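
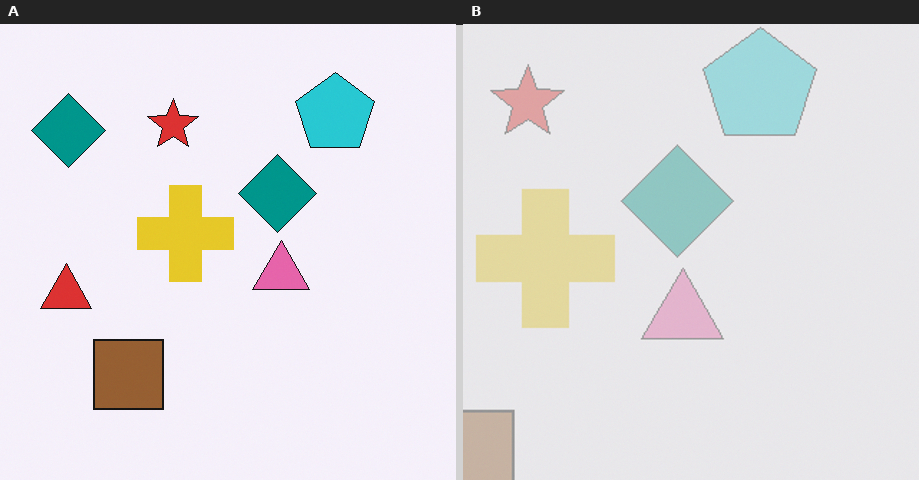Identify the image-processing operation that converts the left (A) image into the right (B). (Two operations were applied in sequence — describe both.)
The right (B) image is the left (A) cropped slightly and scaled back up, then given much lower contrast.

The visible shapes are larger and the field of view is narrower; shapes near the original edges may be partly or wholly outside the frame — a crop-and-rescale. Tones are pushed toward mid-grey across the whole image — a global contrast change.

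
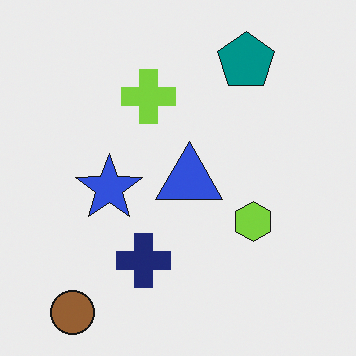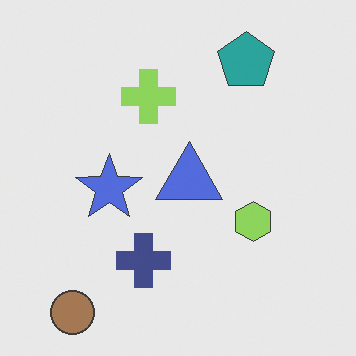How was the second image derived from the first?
The second image is the first given slightly reduced contrast.

Tones are pushed toward mid-grey across the whole image — a global contrast change.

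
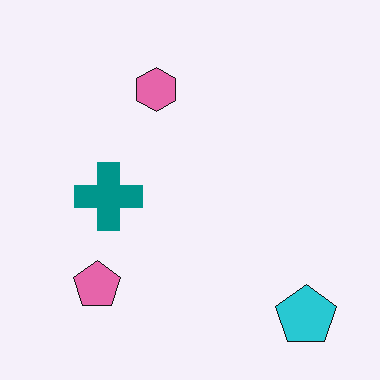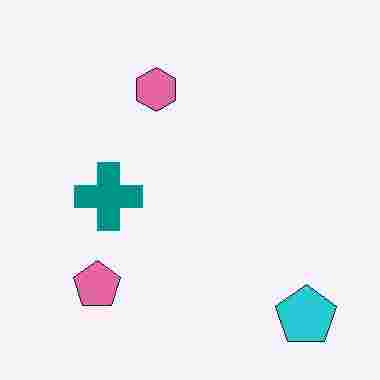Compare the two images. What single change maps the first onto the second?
It was heavily JPEG-compressed with obvious blocking artifacts.

Blocky 8×8 compression artifacts appear around shape edges and the flat background shows ringing — characteristic JPEG degradation.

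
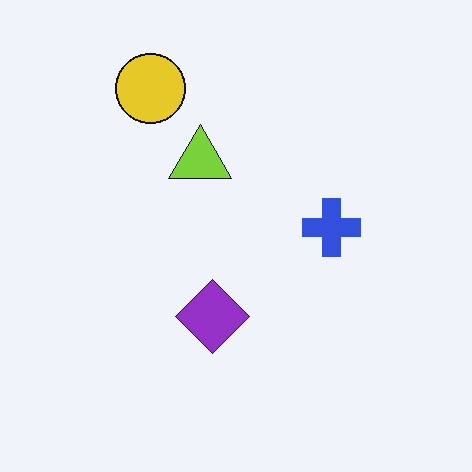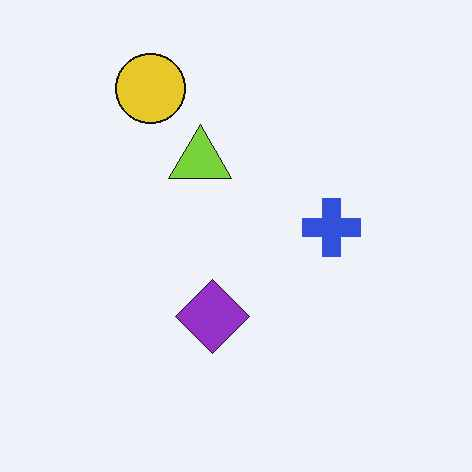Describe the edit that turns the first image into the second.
This is the original image given moderate JPEG compression.

Blocky 8×8 compression artifacts appear around shape edges and the flat background shows ringing — characteristic JPEG degradation.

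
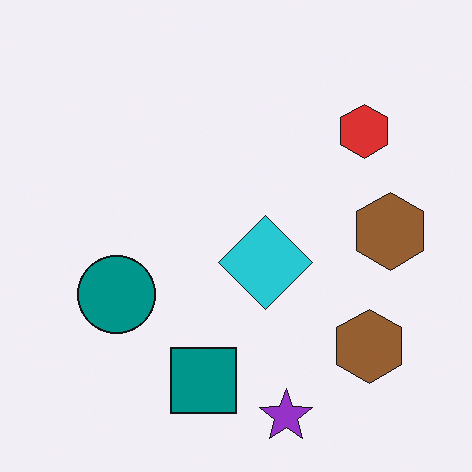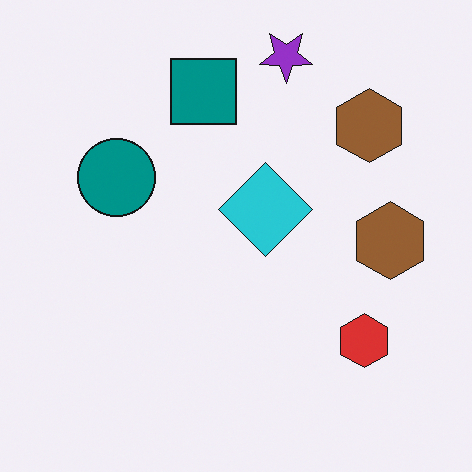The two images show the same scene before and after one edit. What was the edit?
It was flipped vertically (top ↔ bottom).

The purple star is in the bottom of the first image and the top of the second — shapes on opposite sides of the horizontal midline have swapped in a mirror flip.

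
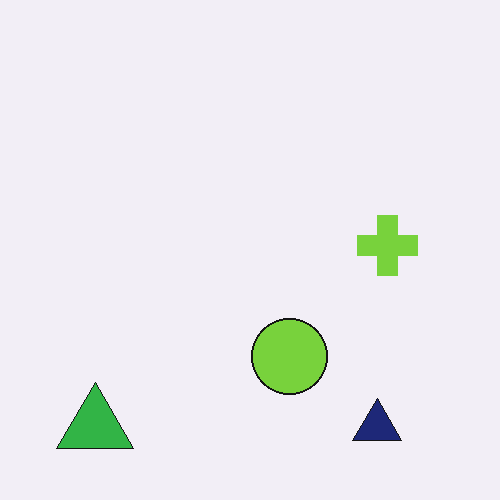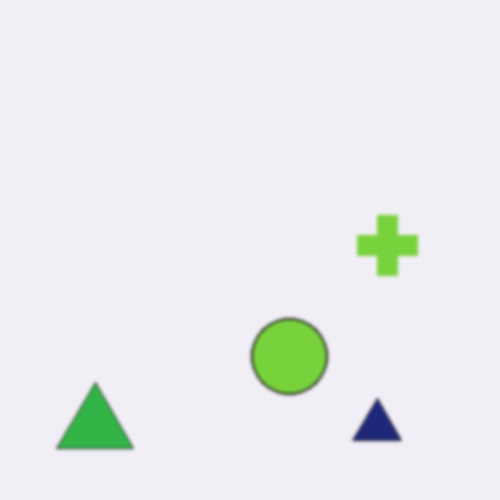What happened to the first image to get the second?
Slightly softened.

Shape edges and outlines are uniformly softened across the whole image.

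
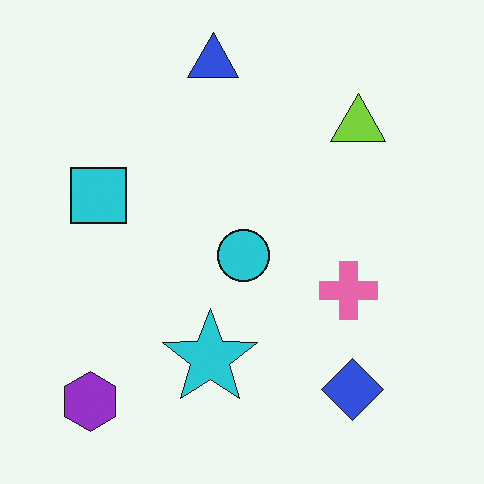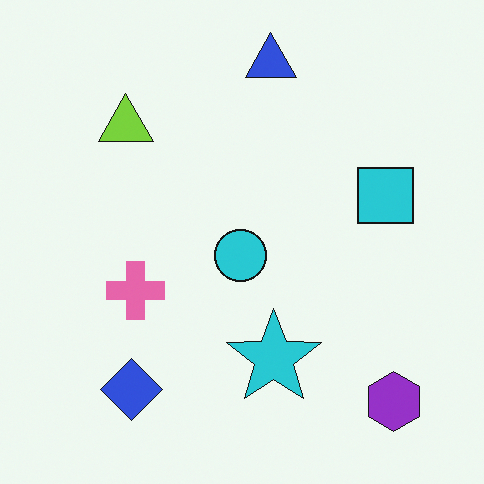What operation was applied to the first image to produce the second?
Flipped horizontally (left ↔ right).

The purple hexagon is in the bottom-left of the first image and the bottom-right of the second — shapes on opposite sides of the vertical midline have swapped in a mirror flip.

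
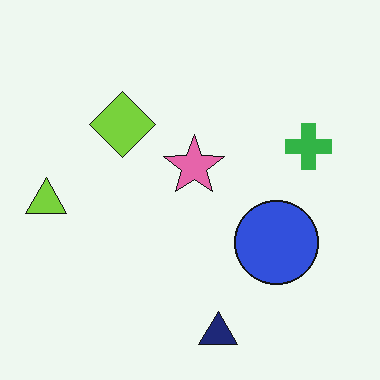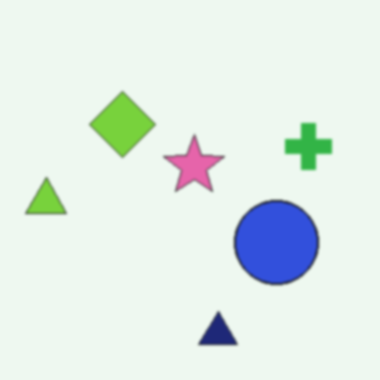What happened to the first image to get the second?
The second image is the first given a subtle gaussian blur.

Shape edges and outlines are uniformly softened across the whole image.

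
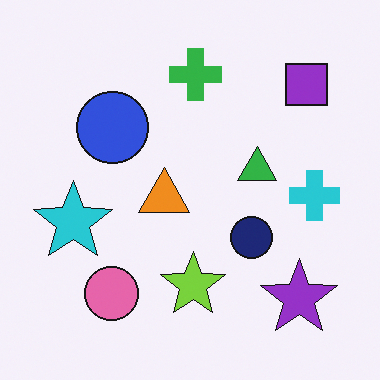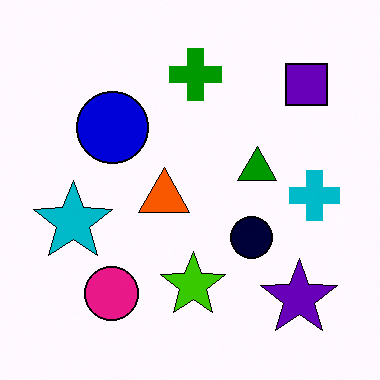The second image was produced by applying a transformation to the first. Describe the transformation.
The second image is the first given much higher contrast.

Tones are pushed away from mid-grey across the whole image — a global contrast change.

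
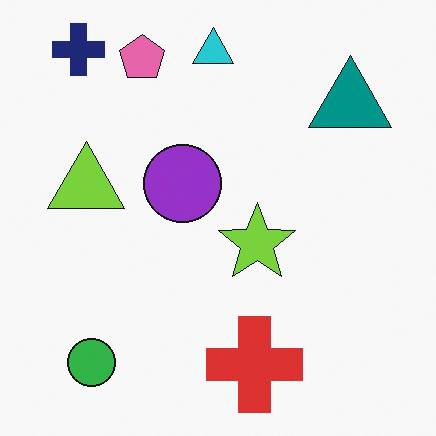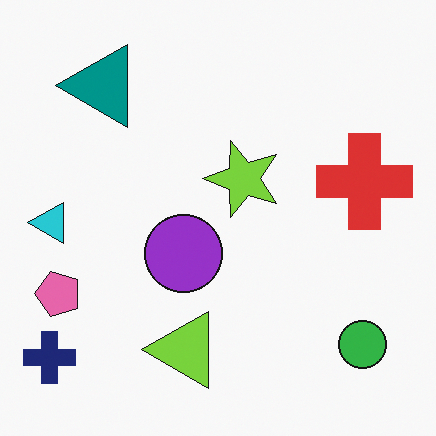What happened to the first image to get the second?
It was rotated 90° counter-clockwise.

The navy cross sits in the top-left of the first image and the bottom-left of the second — consistent with a whole-image 90° counter-clockwise rotation.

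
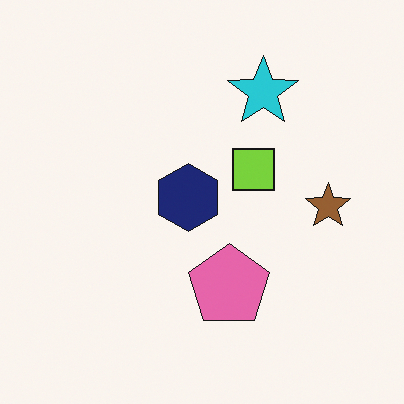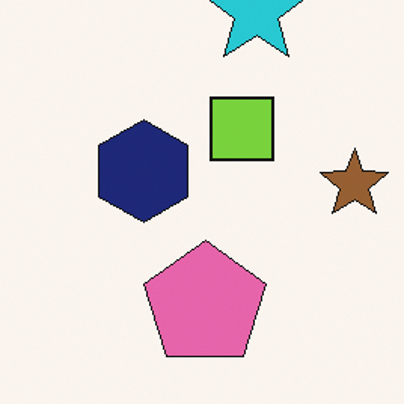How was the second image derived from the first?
The second image is the first cropped slightly and scaled back up.

The visible shapes are larger and the field of view is narrower; shapes near the original edges may be partly or wholly outside the frame — a crop-and-rescale.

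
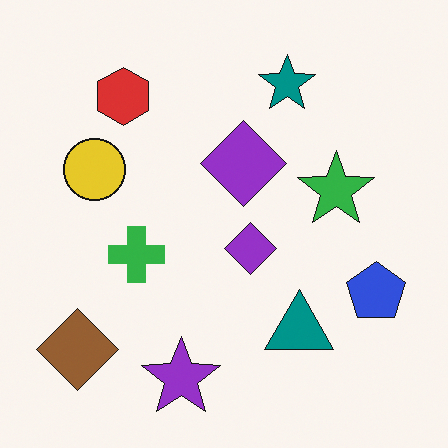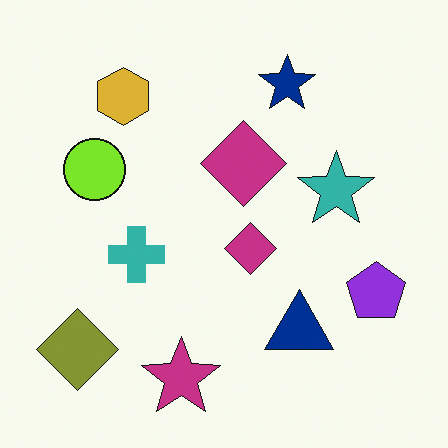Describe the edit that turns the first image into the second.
The transformation is: hue-shifted by a small amount.

Every shape's color has rotated by the same amount around the hue wheel — a uniform hue shift.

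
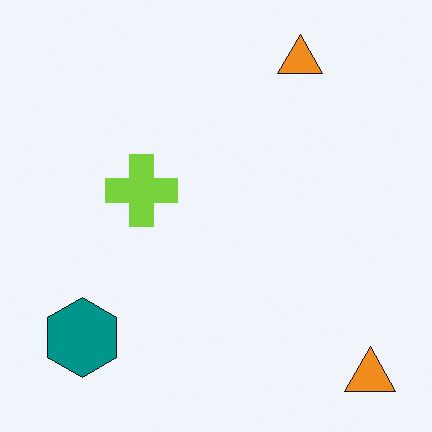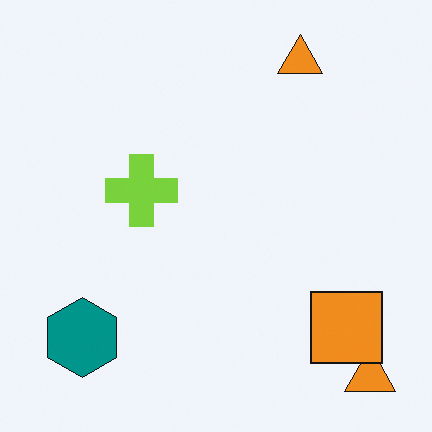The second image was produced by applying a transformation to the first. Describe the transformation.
It was overlaid with an additional orange square.

An orange square appears in the second image that is absent from the first.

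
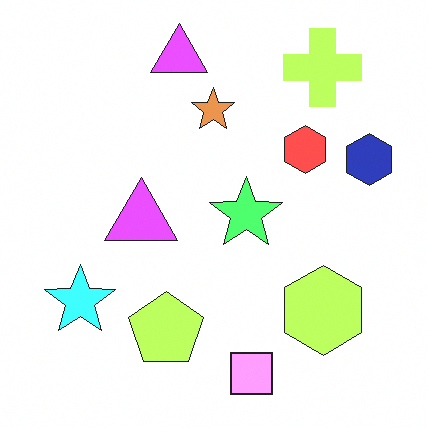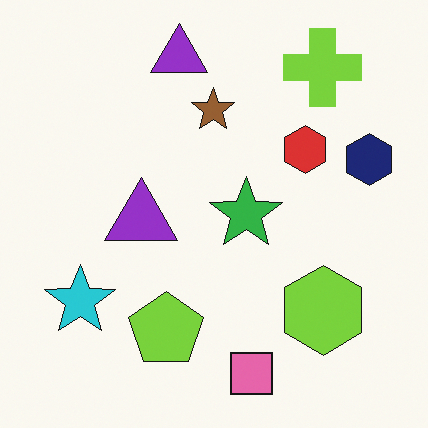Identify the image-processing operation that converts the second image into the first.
The image was noticeably brightened.

Every pixel — background and shapes alike — is uniformly brightened.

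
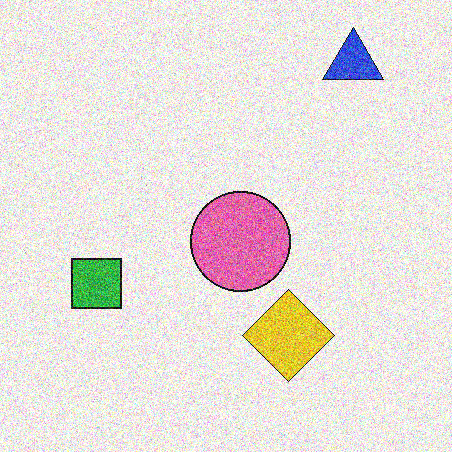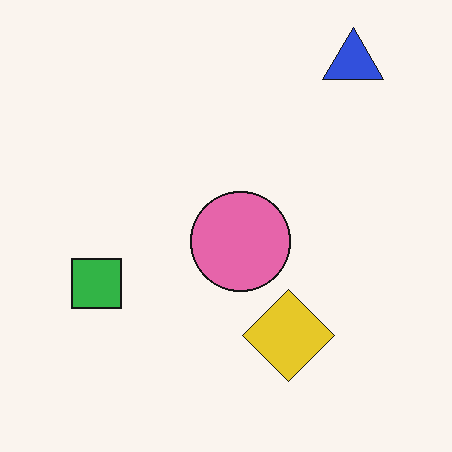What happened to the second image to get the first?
It was degraded with a thick layer of grain.

Random speckle covers the whole image, including the flat background.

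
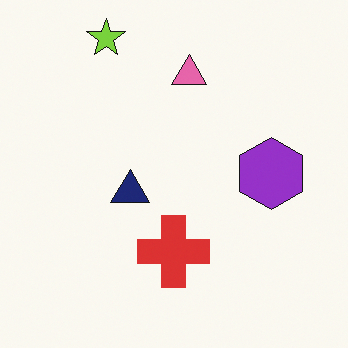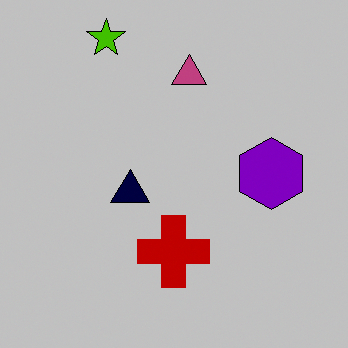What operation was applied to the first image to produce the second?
The image was heavily posterized to just a handful of flat colors.

Each flat color has snapped to a coarser quantized level — most visibly, the near-white background has dropped to a flat grey.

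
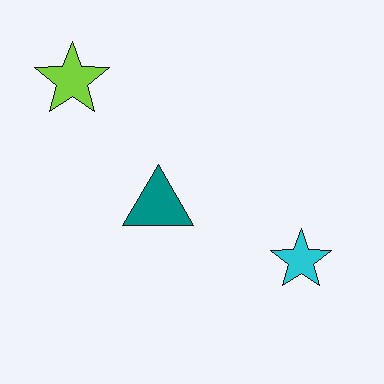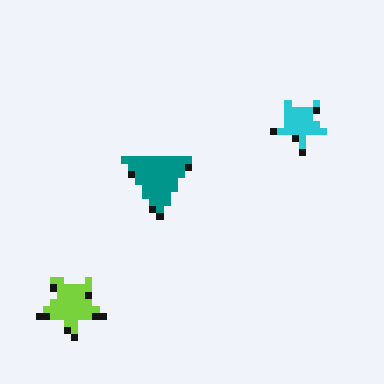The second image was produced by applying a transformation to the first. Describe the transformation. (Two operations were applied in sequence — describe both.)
The transformation is: flipped vertically (top ↔ bottom), then moderately pixelated.

The lime star is in the top-left of the first image and the bottom-left of the second — shapes on opposite sides of the horizontal midline have swapped in a mirror flip. Shapes are reduced to large square blocks; fine edges and outlines are lost — a downscale-then-upscale (mosaic) effect.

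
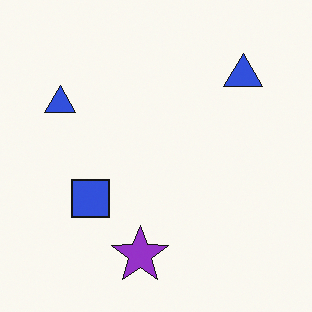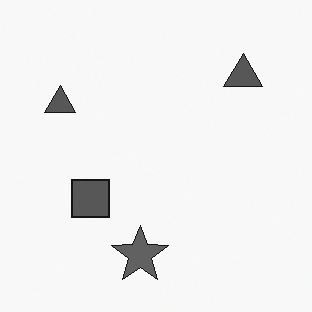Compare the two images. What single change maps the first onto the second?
The image was converted to grayscale.

All color is removed — every shape is now a shade of grey.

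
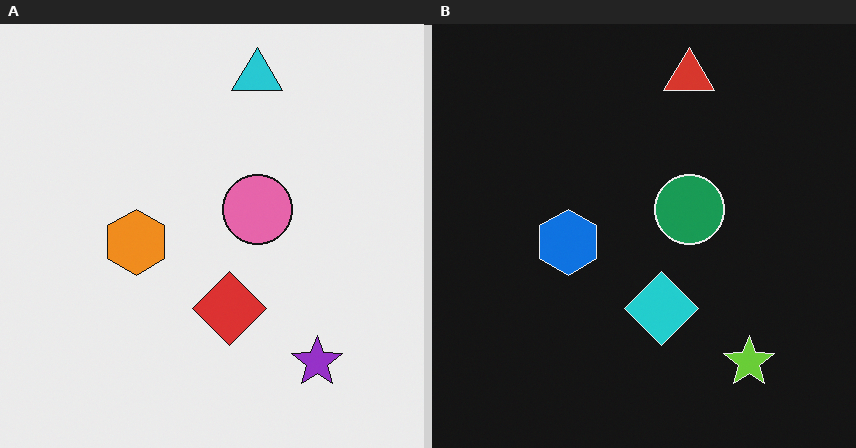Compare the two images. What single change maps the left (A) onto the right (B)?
The right (B) image is the left (A) color-inverted (negative).

The light background has become dark and every shape's color is its complement — a photographic negative.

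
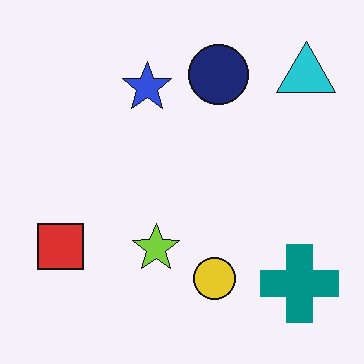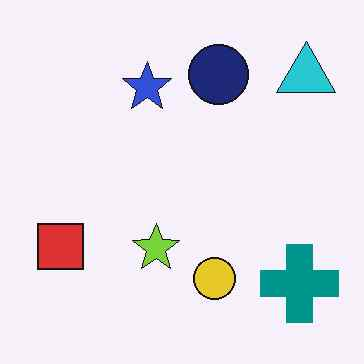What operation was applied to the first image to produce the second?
It was given moderate JPEG compression.

Blocky 8×8 compression artifacts appear around shape edges and the flat background shows ringing — characteristic JPEG degradation.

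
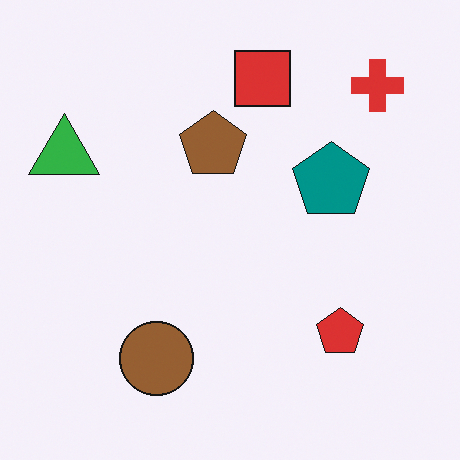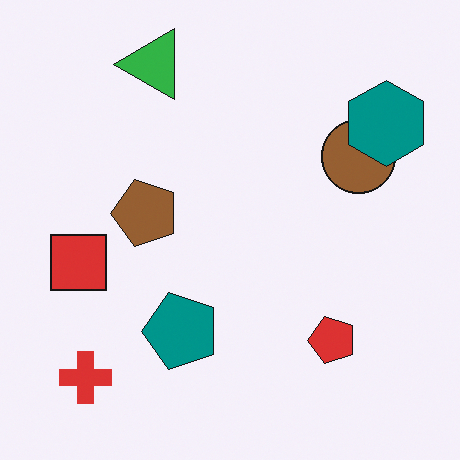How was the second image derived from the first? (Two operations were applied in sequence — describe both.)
The second image is the first transposed (reflected across the top-left ↔ bottom-right diagonal), then overlaid with an additional teal hexagon.

Shapes have swapped their row and column positions — what was in the top-right is now in the bottom-left — a diagonal reflection. A teal hexagon appears in the second image that is absent from the first.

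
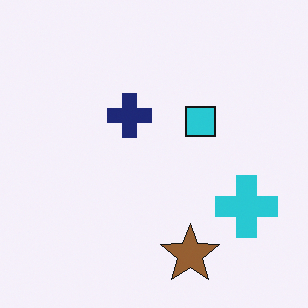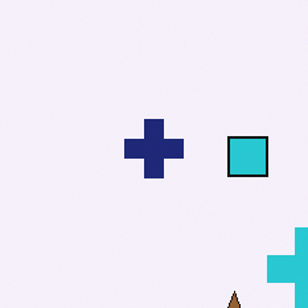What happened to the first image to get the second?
Cropped slightly and scaled back up.

The visible shapes are larger and the field of view is narrower; shapes near the original edges may be partly or wholly outside the frame — a crop-and-rescale.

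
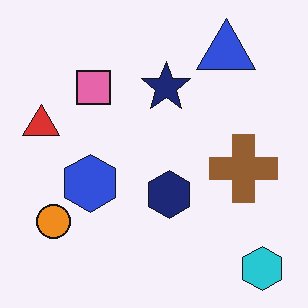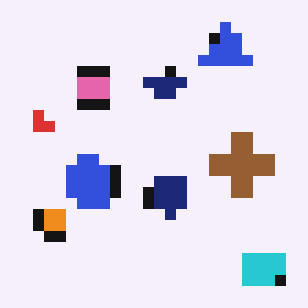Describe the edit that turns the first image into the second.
Coarsely pixelated.

Shapes are reduced to large square blocks; fine edges and outlines are lost — a downscale-then-upscale (mosaic) effect.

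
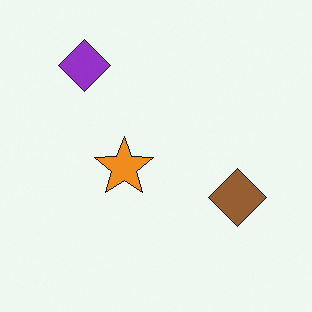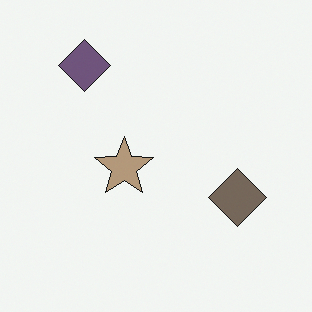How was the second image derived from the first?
This is the original image heavily desaturated.

All colors are more muted and greyish — a global saturation change.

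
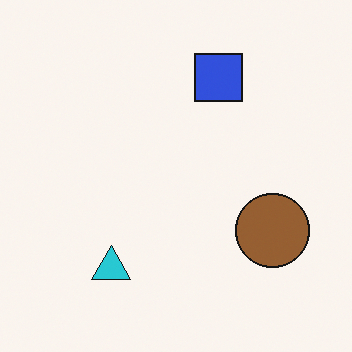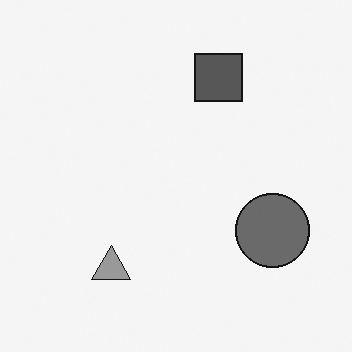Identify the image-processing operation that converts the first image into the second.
This is the original image converted to grayscale.

All color is removed — every shape is now a shade of grey.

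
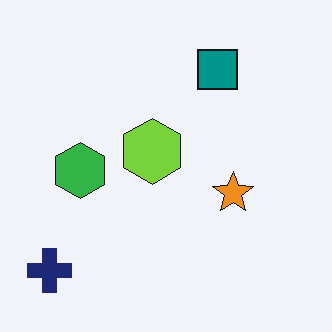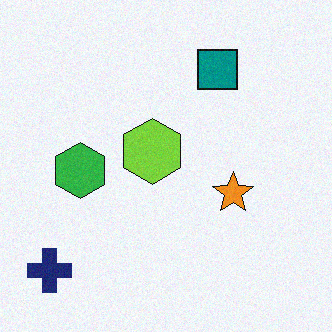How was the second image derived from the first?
This is the original image degraded with subtle gaussian noise.

Random speckle covers the whole image, including the flat background.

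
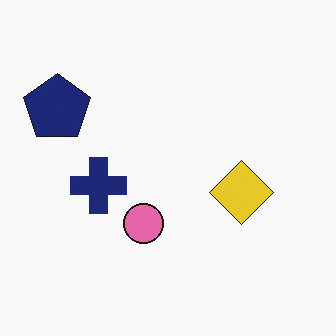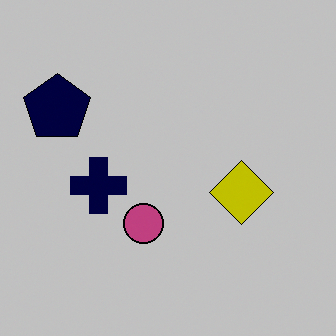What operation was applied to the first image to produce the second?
The image was aggressively posterized.

Each flat color has snapped to a coarser quantized level — most visibly, the near-white background has dropped to a flat grey.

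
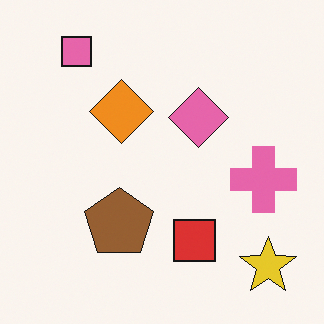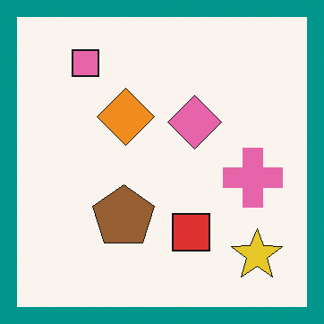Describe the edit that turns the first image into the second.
The image was framed with a teal border.

A solid teal frame runs around the edge of the second image, with the content slightly shrunk inside it.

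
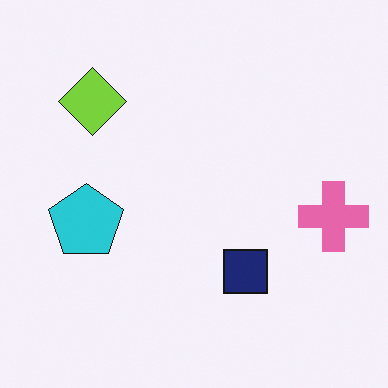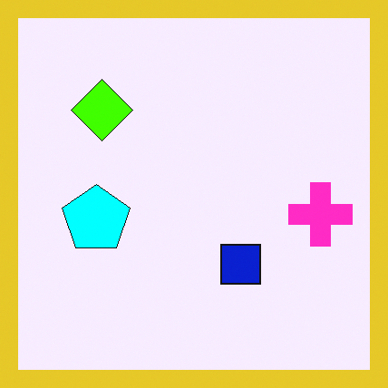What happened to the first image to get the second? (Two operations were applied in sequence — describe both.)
This is the original image heavily oversaturated, then framed with a yellow border.

All colors are more vivid — a global saturation change. A solid yellow frame runs around the edge of the second image, with the content slightly shrunk inside it.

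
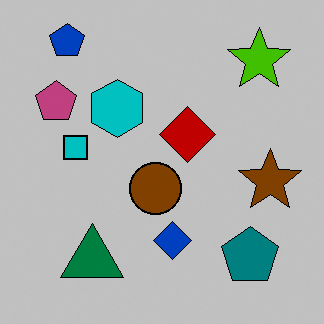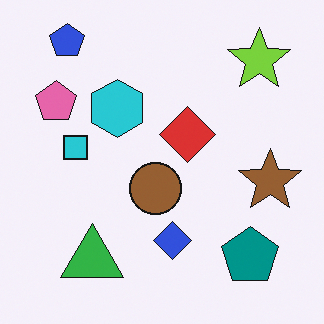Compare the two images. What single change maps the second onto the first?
It was heavily posterized to just a handful of flat colors.

Each flat color has snapped to a coarser quantized level — most visibly, the near-white background has dropped to a flat grey.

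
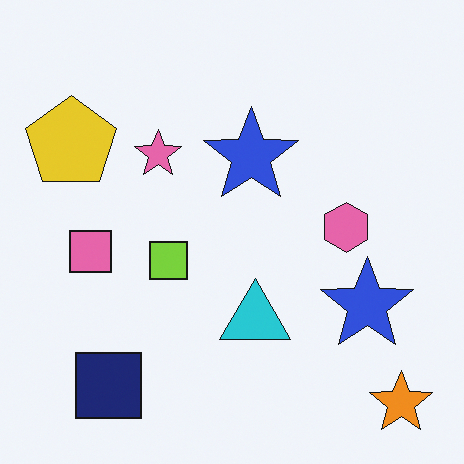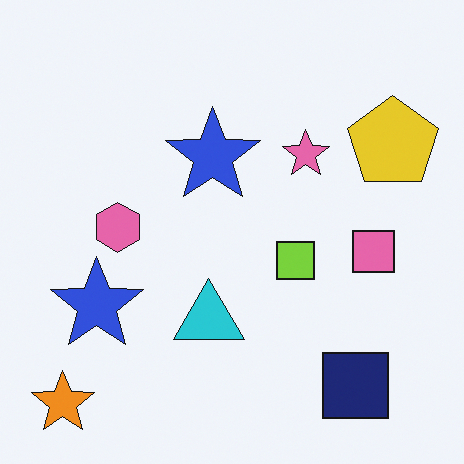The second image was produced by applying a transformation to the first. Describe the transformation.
The second image is the first flipped horizontally (left ↔ right).

The orange star is in the bottom-right of the first image and the bottom-left of the second — shapes on opposite sides of the vertical midline have swapped in a mirror flip.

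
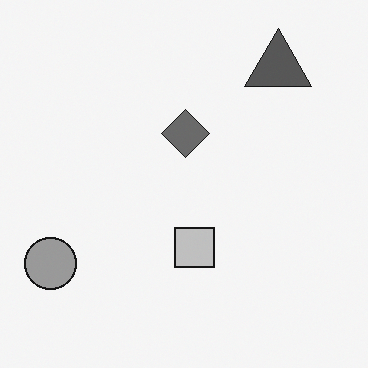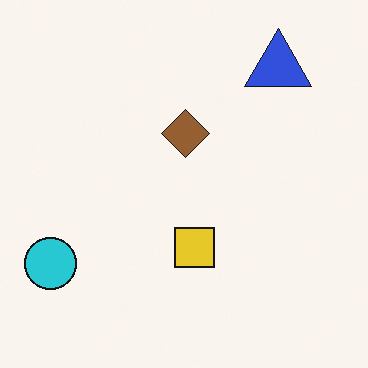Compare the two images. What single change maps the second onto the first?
The image was converted to grayscale.

All color is removed — every shape is now a shade of grey.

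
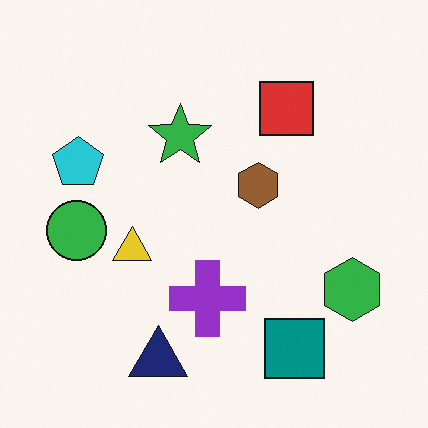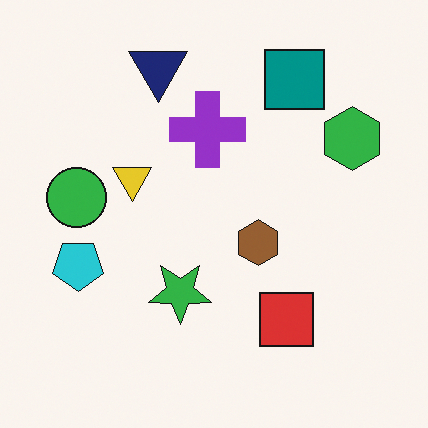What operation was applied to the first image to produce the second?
The image was flipped vertically (top ↔ bottom).

The navy triangle is in the bottom of the first image and the top of the second — shapes on opposite sides of the horizontal midline have swapped in a mirror flip.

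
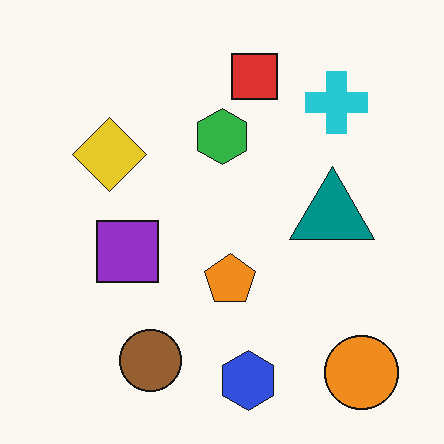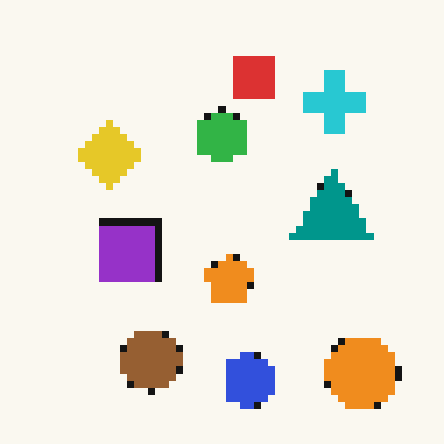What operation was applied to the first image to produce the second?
Pixelated into visible square blocks.

Shapes are reduced to large square blocks; fine edges and outlines are lost — a downscale-then-upscale (mosaic) effect.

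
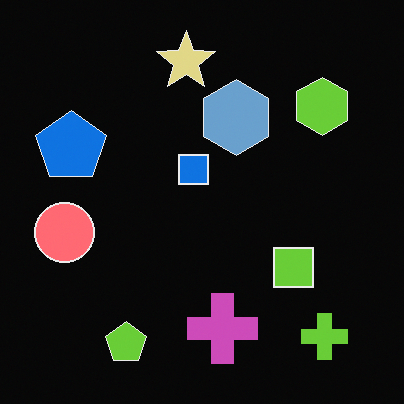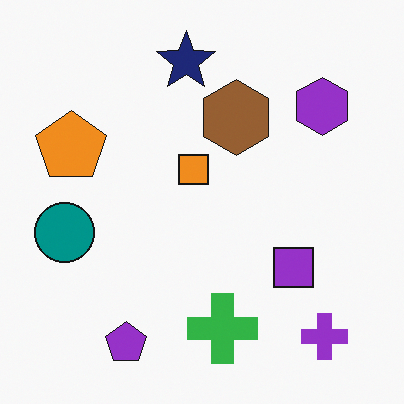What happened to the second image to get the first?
The image was color-inverted (negative).

The light background has become dark and every shape's color is its complement — a photographic negative.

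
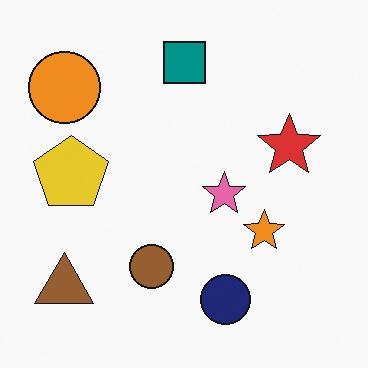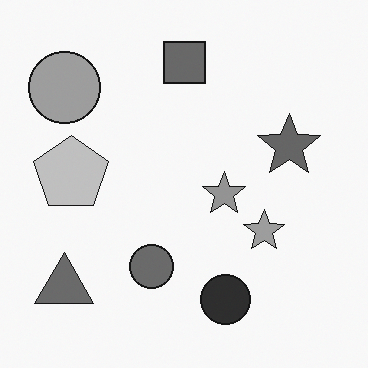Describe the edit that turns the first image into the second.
It was converted to grayscale.

All color is removed — every shape is now a shade of grey.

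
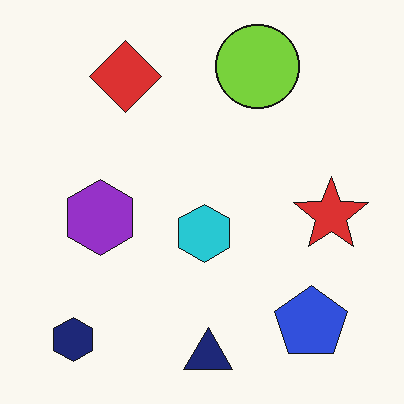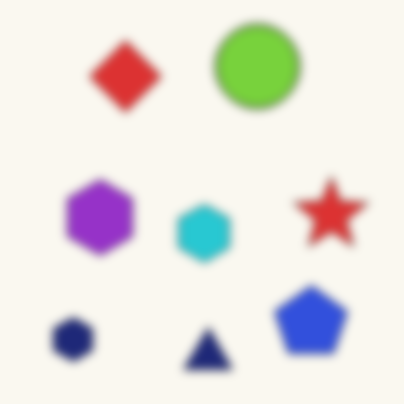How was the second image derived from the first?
The second image is the first moderately blurred.

Shape edges and outlines are uniformly softened across the whole image.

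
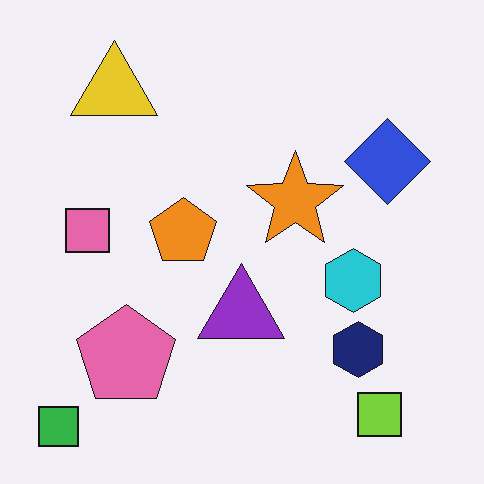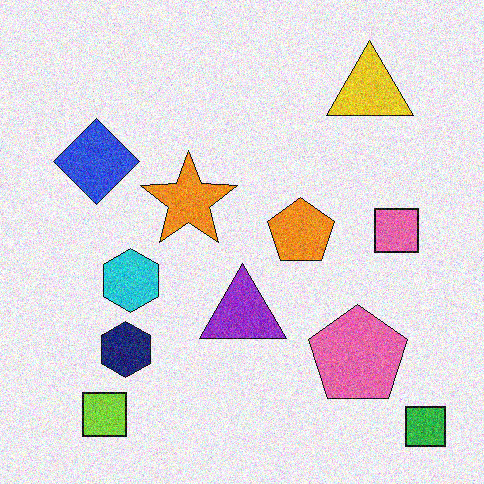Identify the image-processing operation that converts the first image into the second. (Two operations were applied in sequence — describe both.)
Flipped horizontally (left ↔ right), then degraded with moderate additive noise.

The green square is in the bottom-left of the first image and the bottom-right of the second — shapes on opposite sides of the vertical midline have swapped in a mirror flip. Random speckle covers the whole image, including the flat background.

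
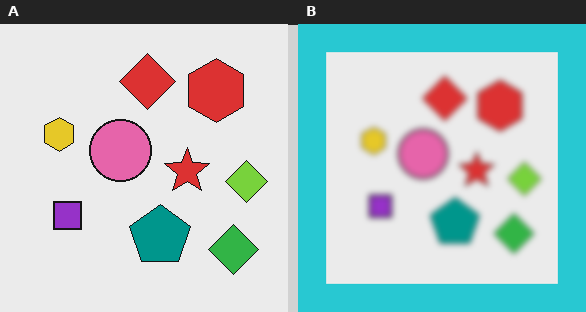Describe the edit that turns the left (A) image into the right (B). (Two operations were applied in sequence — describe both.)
The image was moderately blurred, then framed with a cyan border.

Shape edges and outlines are uniformly softened across the whole image. A solid cyan frame runs around the edge of the right (B) image, with the content slightly shrunk inside it.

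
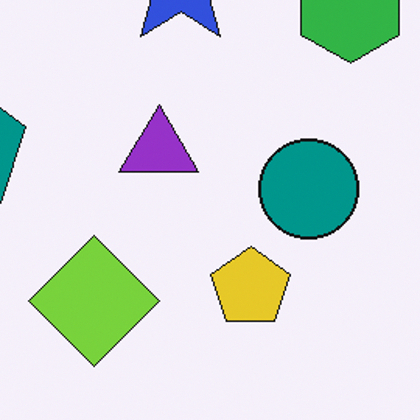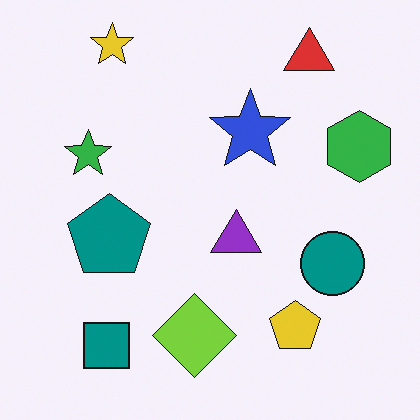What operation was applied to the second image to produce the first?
This is the original image cropped slightly and scaled back up.

The visible shapes are larger and the field of view is narrower; shapes near the original edges may be partly or wholly outside the frame — a crop-and-rescale.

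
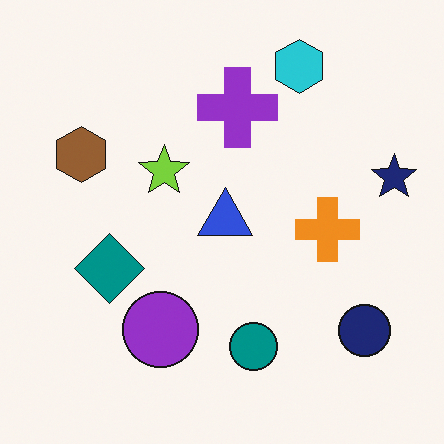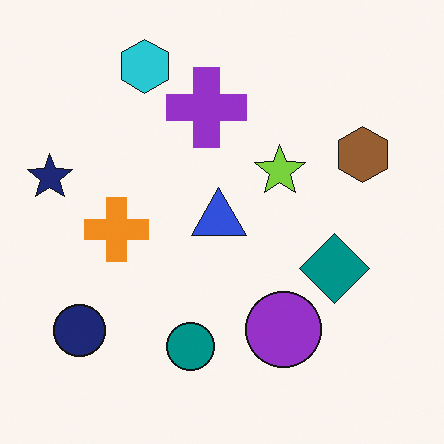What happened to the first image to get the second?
Flipped horizontally (left ↔ right).

The navy star is in the right of the first image and the left of the second — shapes on opposite sides of the vertical midline have swapped in a mirror flip.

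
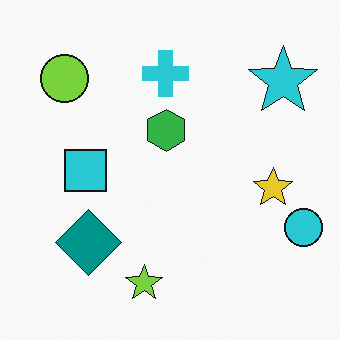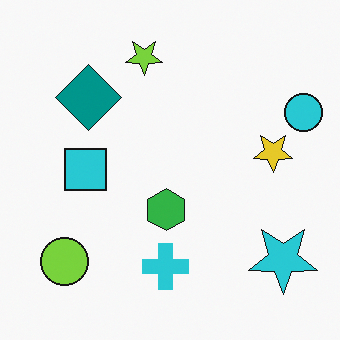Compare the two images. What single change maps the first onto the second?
The transformation is: flipped vertically (top ↔ bottom).

The lime star is in the bottom of the first image and the top of the second — shapes on opposite sides of the horizontal midline have swapped in a mirror flip.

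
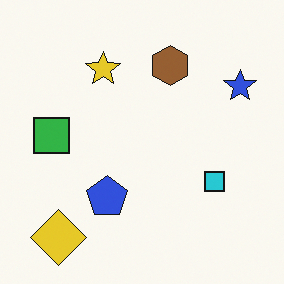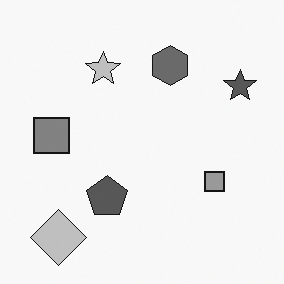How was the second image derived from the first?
This is the original image converted to grayscale.

All color is removed — every shape is now a shade of grey.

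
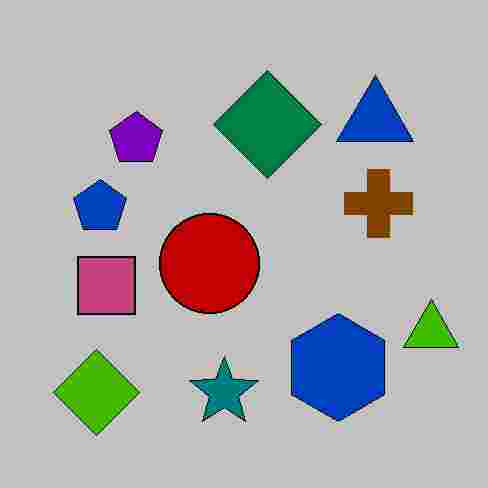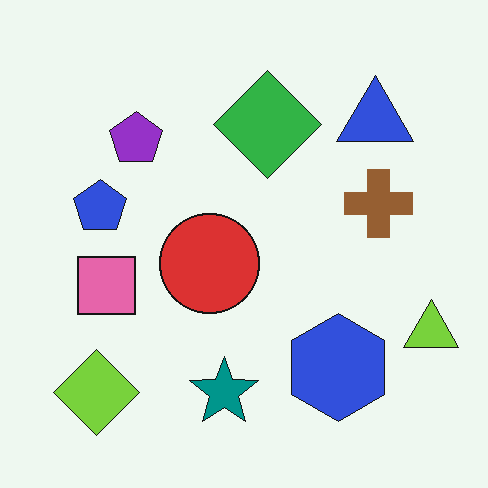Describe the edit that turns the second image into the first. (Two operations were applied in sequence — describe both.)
It was heavily posterized to just a handful of flat colors, then degraded with heavy JPEG compression.

Each flat color has snapped to a coarser quantized level — most visibly, the near-white background has dropped to a flat grey. Blocky 8×8 compression artifacts appear around shape edges and the flat background shows ringing — characteristic JPEG degradation.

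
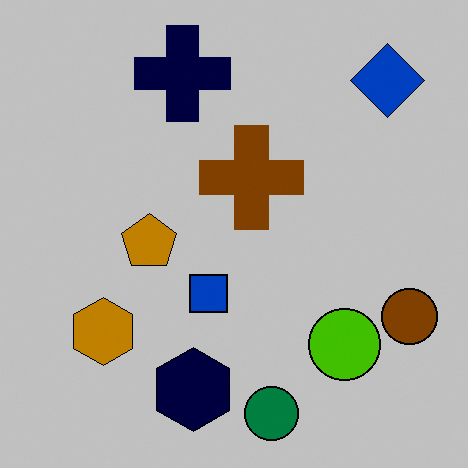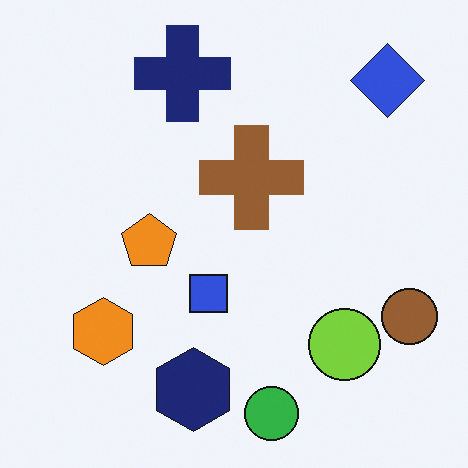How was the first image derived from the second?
The transformation is: aggressively posterized.

Each flat color has snapped to a coarser quantized level — most visibly, the near-white background has dropped to a flat grey.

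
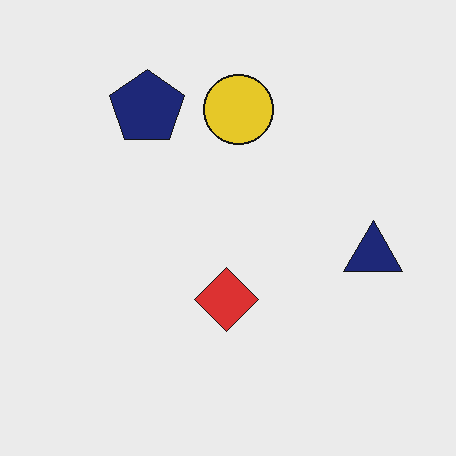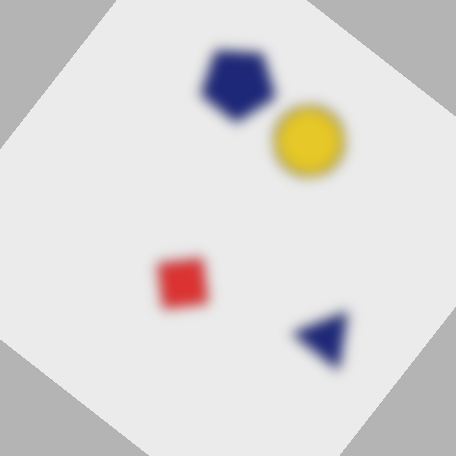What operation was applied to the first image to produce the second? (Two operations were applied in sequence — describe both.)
Heavily blurred, then rotated clockwise by a large amount — several tens of degrees.

Shape edges and outlines are uniformly softened across the whole image. Every shape is tilted by the same angle and the image corners show triangular fill wedges — a whole-image rotation by a non-right angle.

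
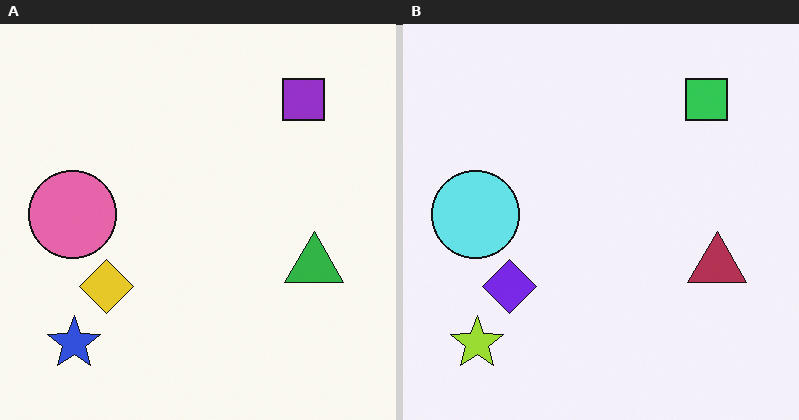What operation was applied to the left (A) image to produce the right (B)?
The transformation is: hue-shifted through roughly half the color wheel.

Every shape's color has rotated by the same amount around the hue wheel — a uniform hue shift.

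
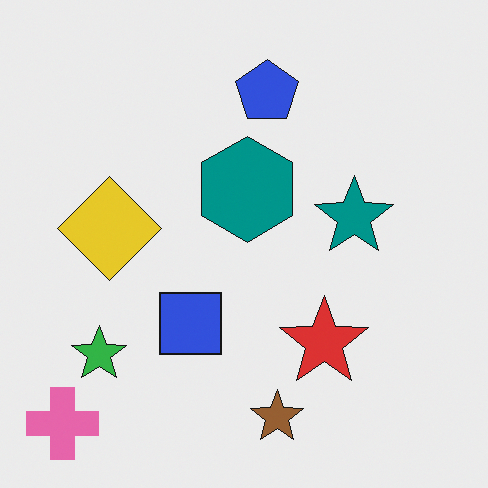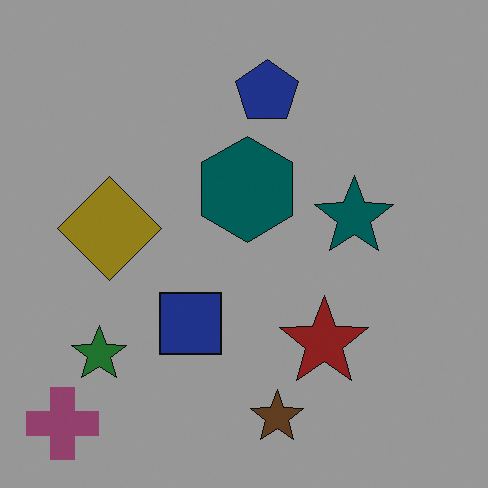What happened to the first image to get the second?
It was substantially darkened.

Every pixel — background and shapes alike — is uniformly darkened.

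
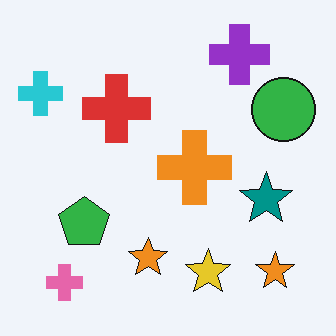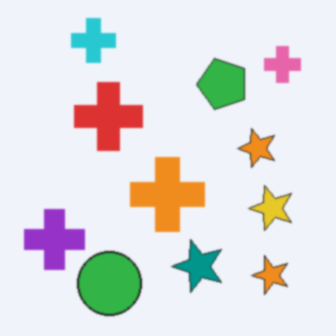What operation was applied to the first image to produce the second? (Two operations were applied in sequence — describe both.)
This is the original image slightly softened, then transposed (reflected across the top-left ↔ bottom-right diagonal).

Shape edges and outlines are uniformly softened across the whole image. Shapes have swapped their row and column positions — what was in the top-right is now in the bottom-left — a diagonal reflection.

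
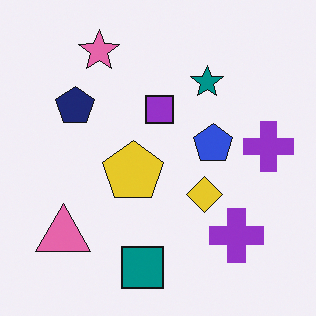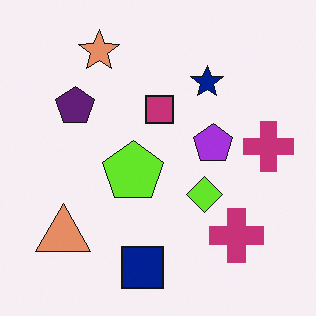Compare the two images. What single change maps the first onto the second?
This is the original image hue-shifted slightly.

Every shape's color has rotated by the same amount around the hue wheel — a uniform hue shift.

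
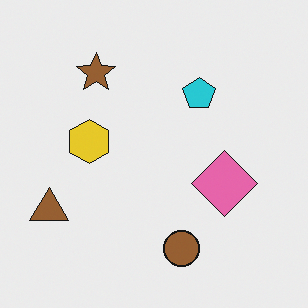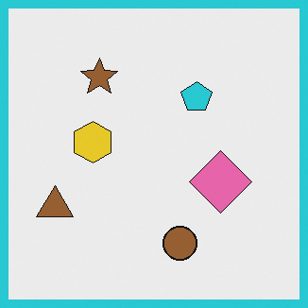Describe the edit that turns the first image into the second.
It was framed with a cyan border.

A solid cyan frame runs around the edge of the second image, with the content slightly shrunk inside it.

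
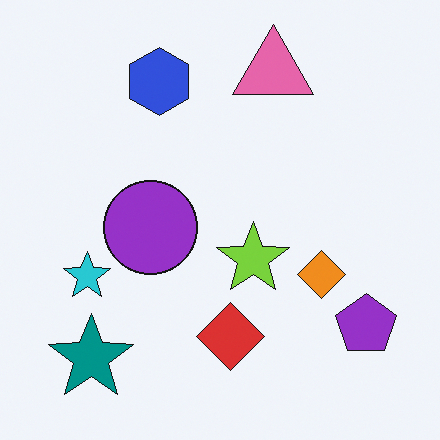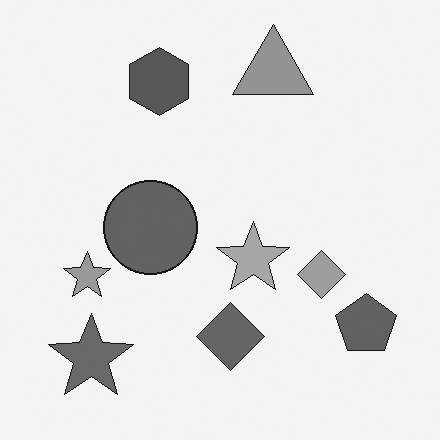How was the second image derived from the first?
This is the original image converted to grayscale.

All color is removed — every shape is now a shade of grey.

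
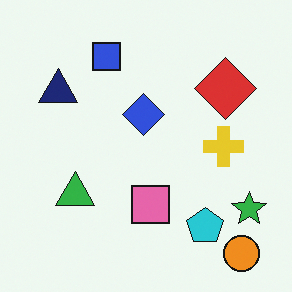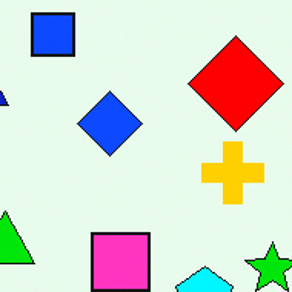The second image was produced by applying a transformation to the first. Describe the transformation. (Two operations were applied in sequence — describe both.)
The second image is the first made much more vivid (saturation change), then cropped to a modestly smaller region and rescaled.

All colors are more vivid — a global saturation change. The visible shapes are larger and the field of view is narrower; shapes near the original edges may be partly or wholly outside the frame — a crop-and-rescale.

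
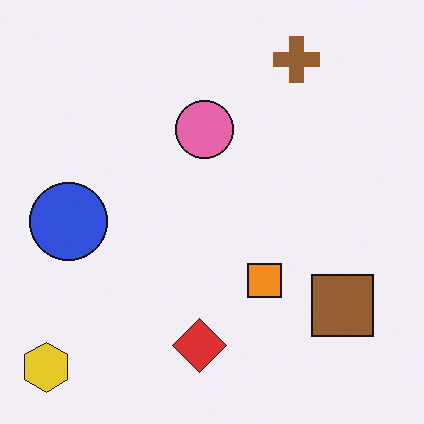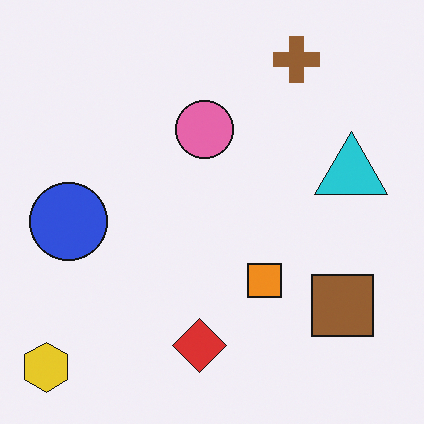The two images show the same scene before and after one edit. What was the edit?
The image was overlaid with an additional cyan triangle.

A cyan triangle appears in the second image that is absent from the first.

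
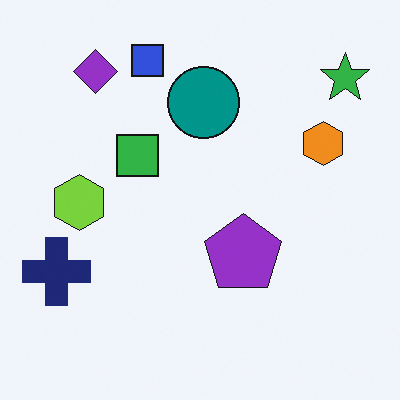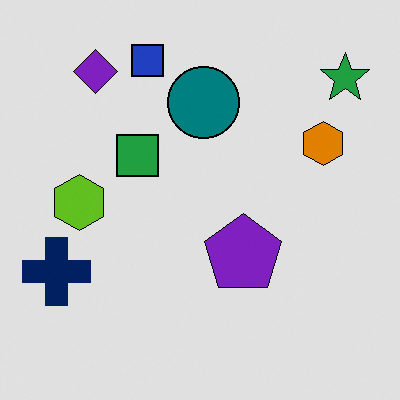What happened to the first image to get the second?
It was posterized to a reduced palette.

Each flat color has snapped to a coarser quantized level — most visibly, the near-white background has dropped to a flat grey.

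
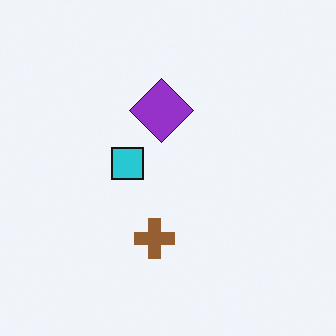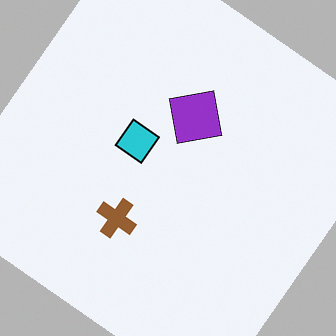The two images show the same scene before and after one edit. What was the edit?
It was rotated clockwise by a large amount — several tens of degrees.

Every shape is tilted by the same angle and the image corners show triangular fill wedges — a whole-image rotation by a non-right angle.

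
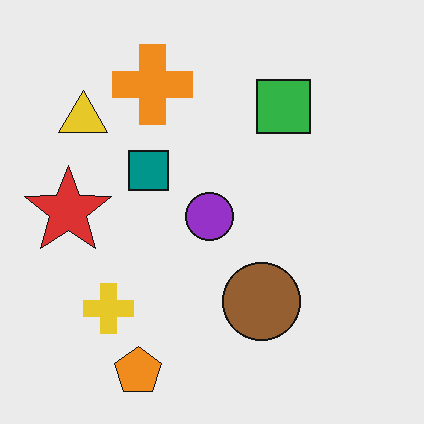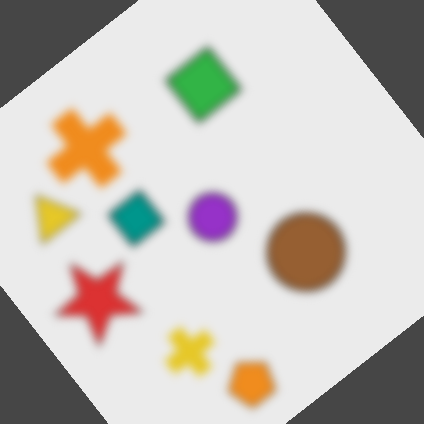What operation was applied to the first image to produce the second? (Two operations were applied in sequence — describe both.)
It was moderately blurred, then rotated counter-clockwise by a large amount — several tens of degrees.

Shape edges and outlines are uniformly softened across the whole image. Every shape is tilted by the same angle and the image corners show triangular fill wedges — a whole-image rotation by a non-right angle.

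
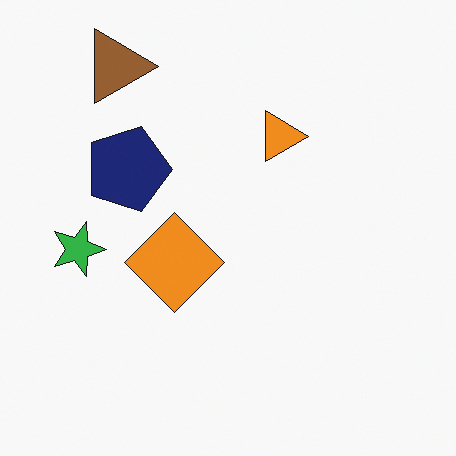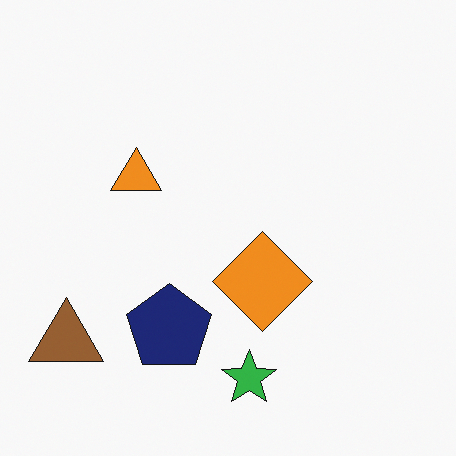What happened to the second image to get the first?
The transformation is: rotated 90° clockwise.

The brown triangle sits in the bottom-left of the second image and the top-left of the first — consistent with a whole-image 90° clockwise rotation.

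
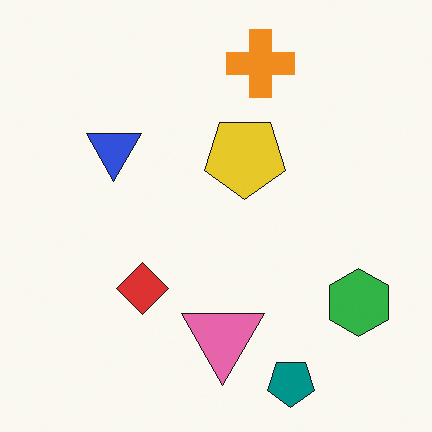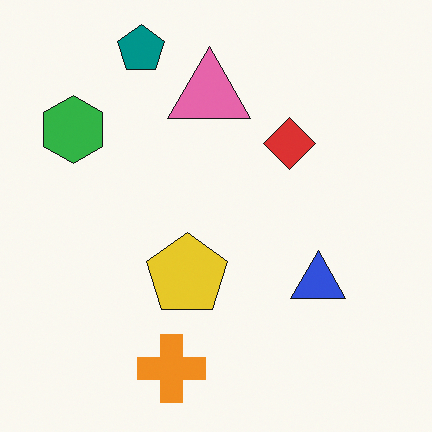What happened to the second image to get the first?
Rotated 180°.

The teal pentagon sits in the top-left of the second image and the bottom-right of the first — consistent with a whole-image 180° rotation.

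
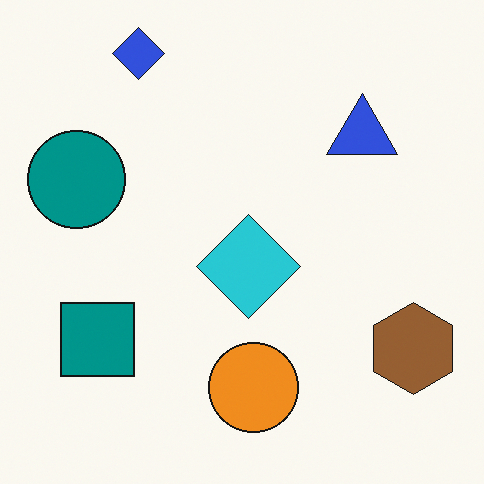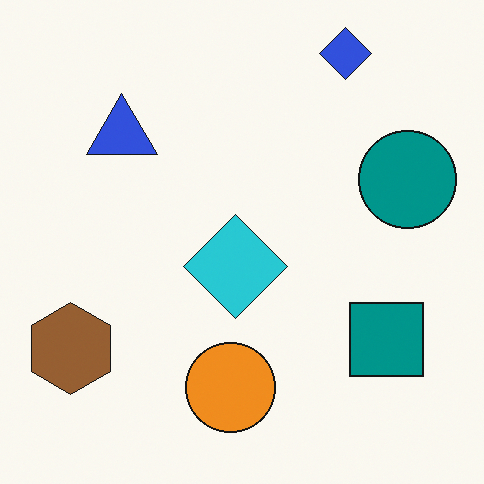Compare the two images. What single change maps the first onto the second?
This is the original image flipped horizontally (left ↔ right).

The brown hexagon is in the bottom-right of the first image and the bottom-left of the second — shapes on opposite sides of the vertical midline have swapped in a mirror flip.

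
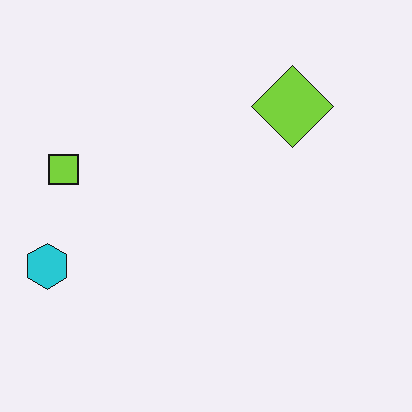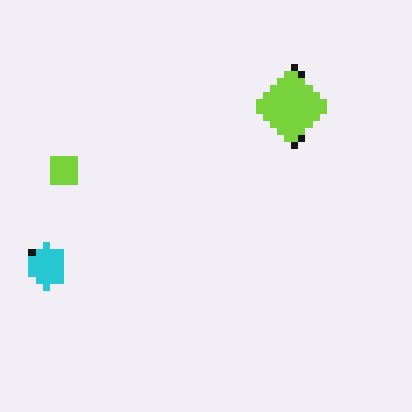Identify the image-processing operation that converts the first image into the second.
The transformation is: moderately pixelated.

Shapes are reduced to large square blocks; fine edges and outlines are lost — a downscale-then-upscale (mosaic) effect.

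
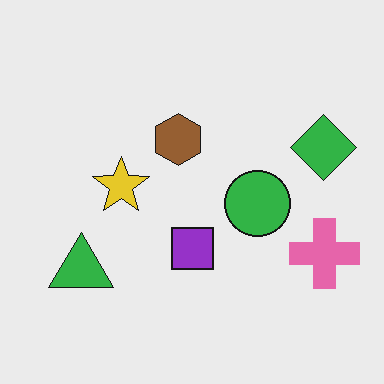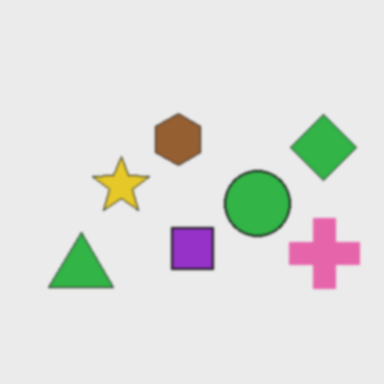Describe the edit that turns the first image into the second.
The second image is the first given a subtle gaussian blur.

Shape edges and outlines are uniformly softened across the whole image.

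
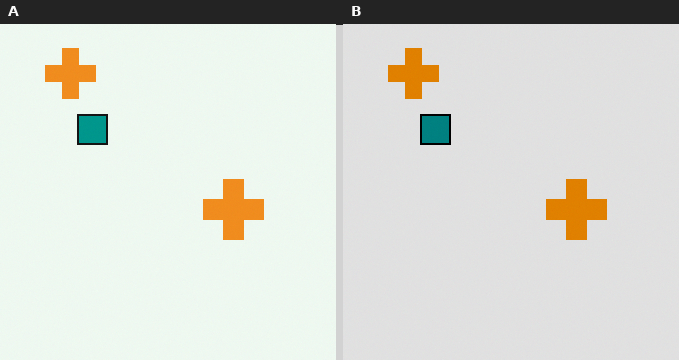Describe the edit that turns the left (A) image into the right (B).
Moderately posterized.

Each flat color has snapped to a coarser quantized level — most visibly, the near-white background has dropped to a flat grey.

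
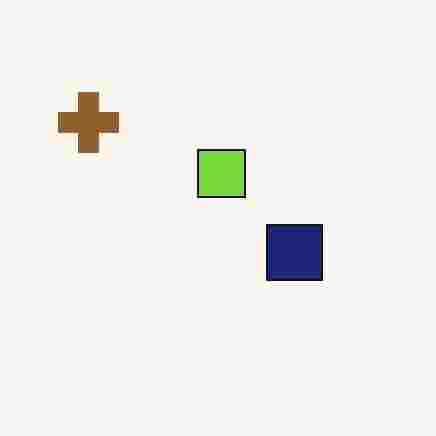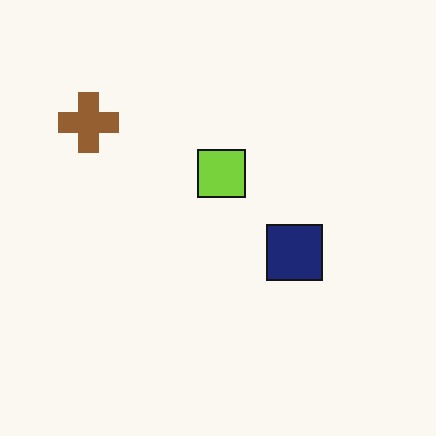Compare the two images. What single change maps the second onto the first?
The first image is the second degraded with heavy JPEG compression.

Blocky 8×8 compression artifacts appear around shape edges and the flat background shows ringing — characteristic JPEG degradation.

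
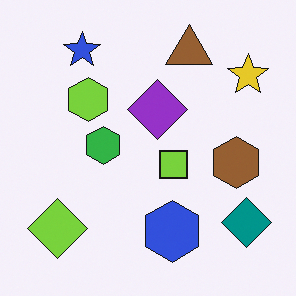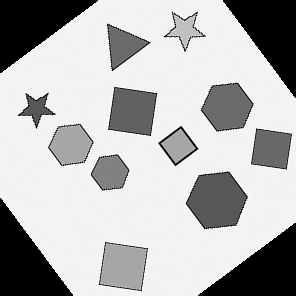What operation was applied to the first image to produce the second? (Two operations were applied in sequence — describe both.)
Rotated counter-clockwise by a large amount — several tens of degrees, then converted to grayscale.

Every shape is tilted by the same angle and the image corners show triangular fill wedges — a whole-image rotation by a non-right angle. All color is removed — every shape is now a shade of grey.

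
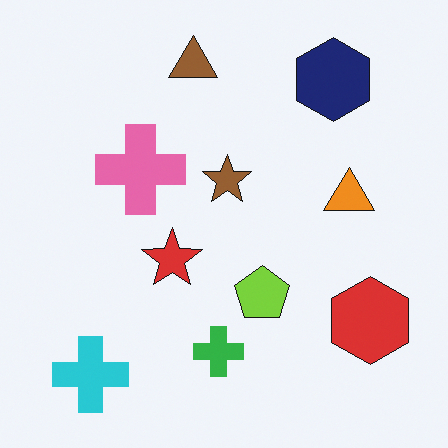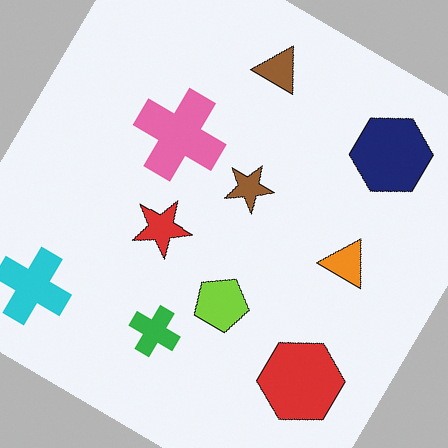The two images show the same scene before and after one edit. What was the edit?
The second image is the first rotated clockwise by a large amount — several tens of degrees.

Every shape is tilted by the same angle and the image corners show triangular fill wedges — a whole-image rotation by a non-right angle.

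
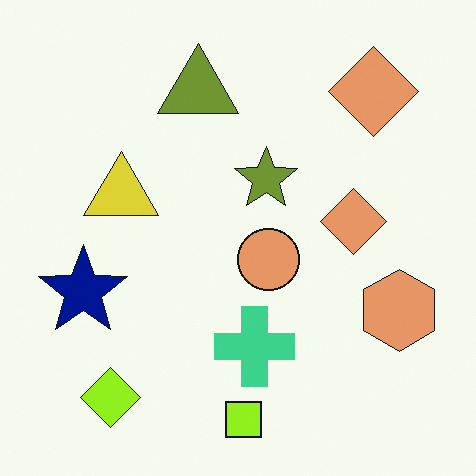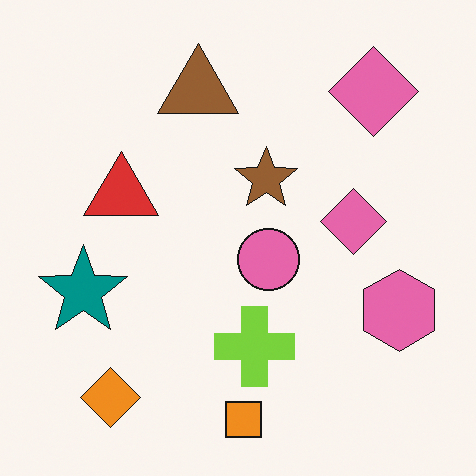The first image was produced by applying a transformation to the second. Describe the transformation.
The image was hue-shifted by a small amount.

Every shape's color has rotated by the same amount around the hue wheel — a uniform hue shift.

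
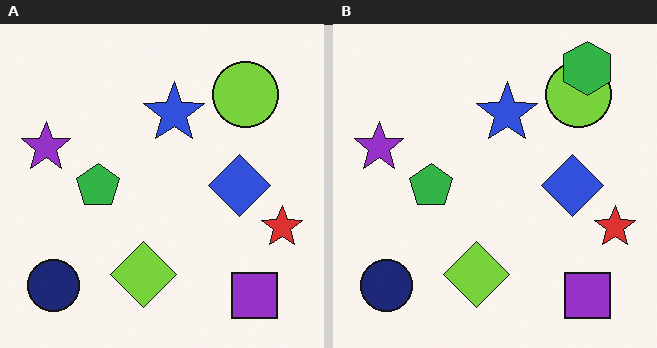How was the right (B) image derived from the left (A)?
It was overlaid with an additional green hexagon.

A green hexagon appears in the right (B) image that is absent from the left (A).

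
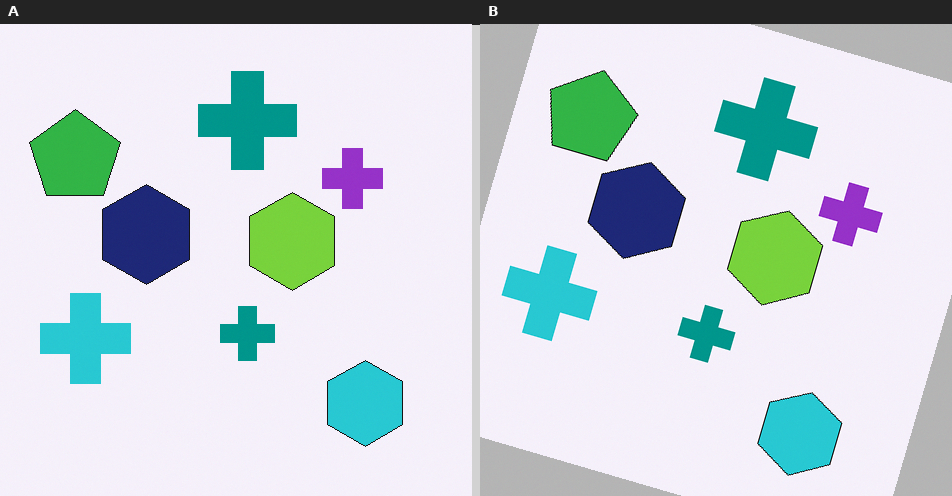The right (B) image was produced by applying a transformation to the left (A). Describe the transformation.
Rotated clockwise by a moderate amount.

Every shape is tilted by the same angle and the image corners show triangular fill wedges — a whole-image rotation by a non-right angle.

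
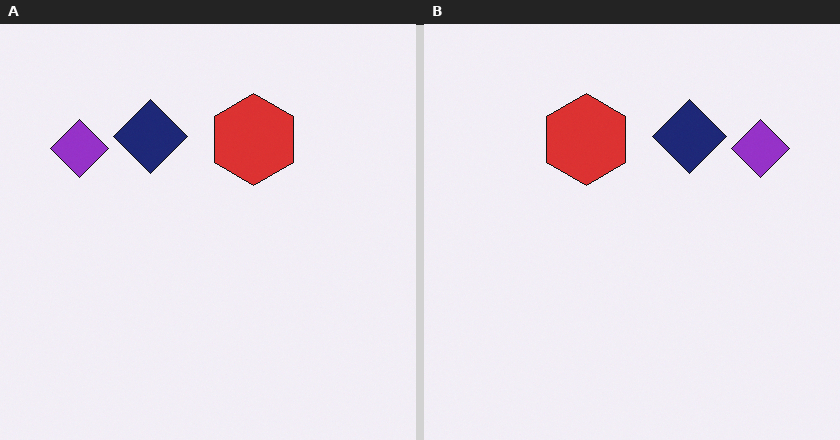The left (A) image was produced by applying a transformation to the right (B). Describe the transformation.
The transformation is: flipped horizontally (left ↔ right).

The purple diamond is in the top-right of the right (B) image and the top-left of the left (A) — shapes on opposite sides of the vertical midline have swapped in a mirror flip.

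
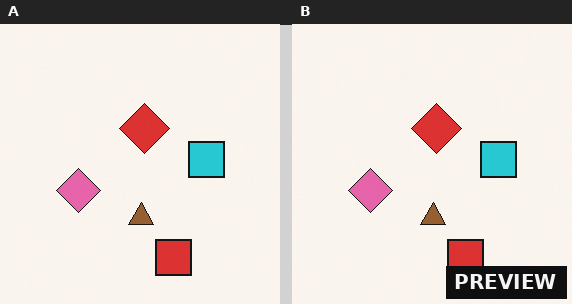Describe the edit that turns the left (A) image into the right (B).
The image was watermarked with the text "PREVIEW" in the lower-right corner.

A dark label reading "PREVIEW" appears in the lower-right corner.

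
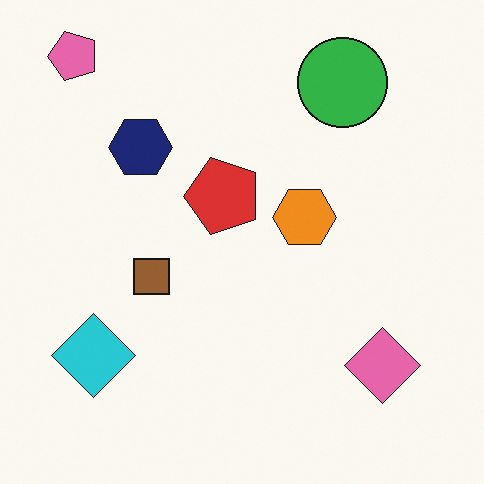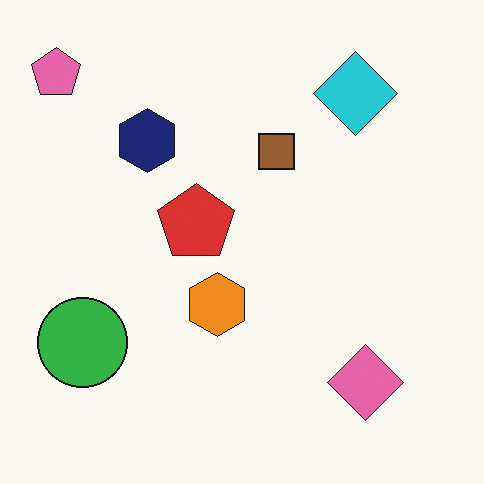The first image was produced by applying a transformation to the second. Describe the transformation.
Transposed (reflected across the top-left ↔ bottom-right diagonal).

Shapes have swapped their row and column positions — what was in the top-right is now in the bottom-left — a diagonal reflection.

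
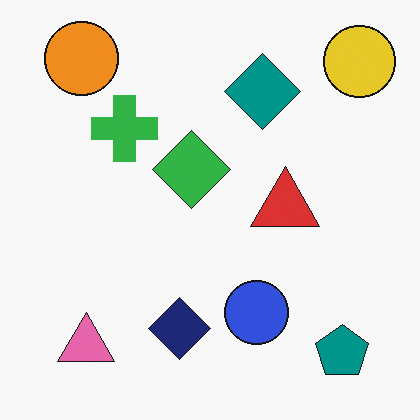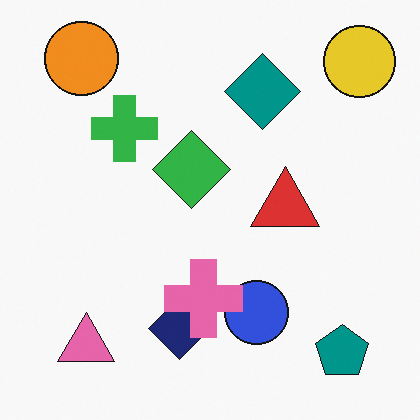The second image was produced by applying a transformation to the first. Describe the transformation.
The image was overlaid with an additional pink cross.

A pink cross appears in the second image that is absent from the first.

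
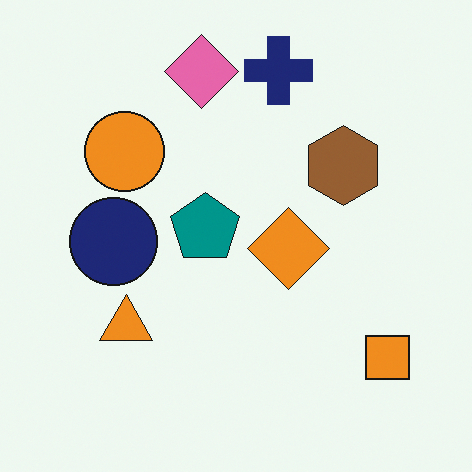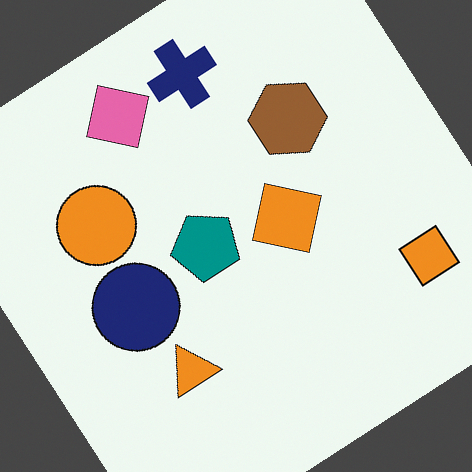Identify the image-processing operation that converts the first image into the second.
The image was rotated counter-clockwise by a large amount — several tens of degrees.

Every shape is tilted by the same angle and the image corners show triangular fill wedges — a whole-image rotation by a non-right angle.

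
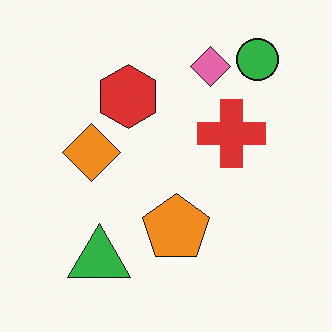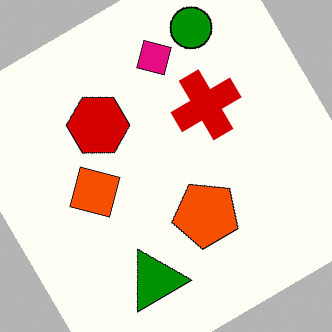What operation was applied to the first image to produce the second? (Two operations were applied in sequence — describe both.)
It was given much higher contrast, then rotated counter-clockwise by a large amount — several tens of degrees.

Tones are pushed away from mid-grey across the whole image — a global contrast change. Every shape is tilted by the same angle and the image corners show triangular fill wedges — a whole-image rotation by a non-right angle.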